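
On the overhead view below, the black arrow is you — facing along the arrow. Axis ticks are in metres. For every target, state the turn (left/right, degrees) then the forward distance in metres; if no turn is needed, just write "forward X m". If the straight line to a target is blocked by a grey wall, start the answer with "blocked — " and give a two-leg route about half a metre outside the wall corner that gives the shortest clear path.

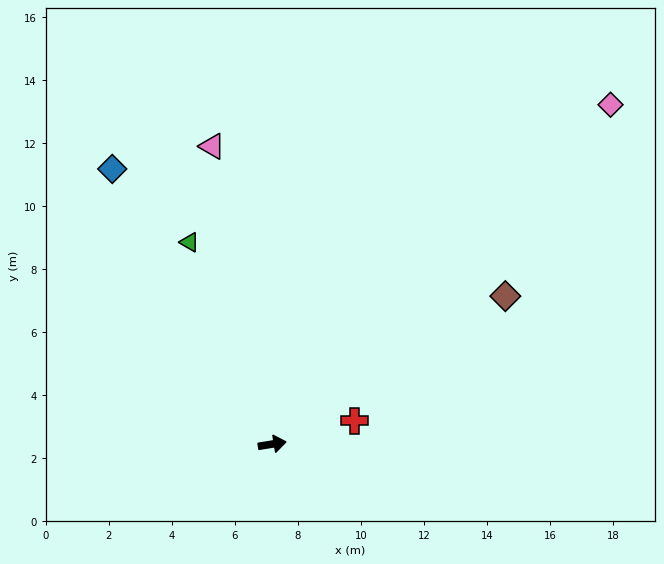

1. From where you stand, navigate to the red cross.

turn left 7°, forward 2.7 m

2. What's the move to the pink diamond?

turn left 36°, forward 15.2 m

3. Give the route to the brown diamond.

turn left 23°, forward 8.8 m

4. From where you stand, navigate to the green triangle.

turn left 103°, forward 6.9 m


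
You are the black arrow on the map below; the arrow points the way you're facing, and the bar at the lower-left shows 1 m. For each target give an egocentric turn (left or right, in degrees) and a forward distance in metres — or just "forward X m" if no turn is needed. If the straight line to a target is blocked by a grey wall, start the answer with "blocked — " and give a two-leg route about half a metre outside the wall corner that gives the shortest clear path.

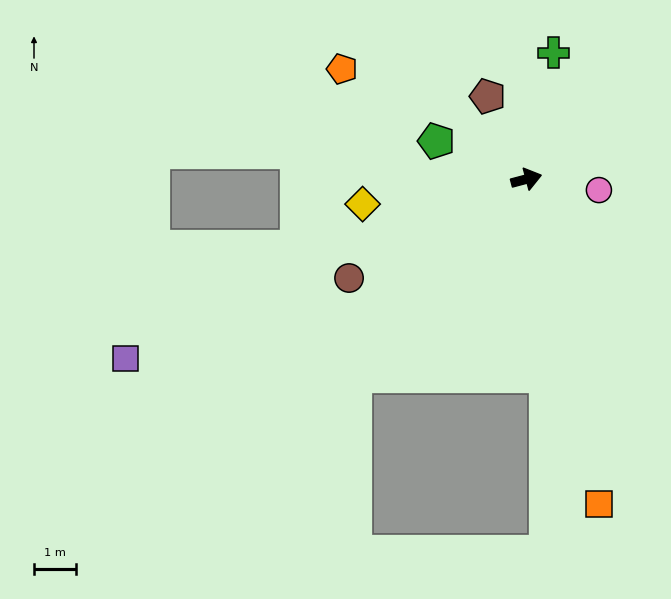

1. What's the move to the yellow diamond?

turn left 174°, forward 4.0 m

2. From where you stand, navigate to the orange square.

turn right 92°, forward 8.0 m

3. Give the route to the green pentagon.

turn left 142°, forward 2.4 m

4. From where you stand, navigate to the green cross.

turn left 63°, forward 3.1 m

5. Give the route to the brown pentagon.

turn left 100°, forward 2.2 m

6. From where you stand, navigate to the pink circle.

turn right 23°, forward 1.8 m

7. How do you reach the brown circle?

turn right 166°, forward 4.9 m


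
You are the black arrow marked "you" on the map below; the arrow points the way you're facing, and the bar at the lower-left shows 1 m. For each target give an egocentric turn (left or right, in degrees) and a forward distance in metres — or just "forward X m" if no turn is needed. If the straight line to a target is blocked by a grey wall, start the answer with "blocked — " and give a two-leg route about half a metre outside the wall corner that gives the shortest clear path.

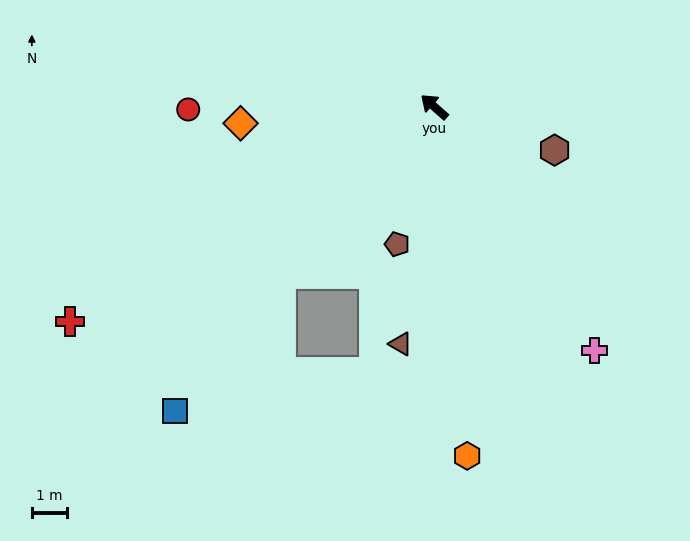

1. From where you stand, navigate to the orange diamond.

turn left 46°, forward 5.6 m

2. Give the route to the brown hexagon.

turn right 158°, forward 3.7 m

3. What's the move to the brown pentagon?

turn left 116°, forward 4.1 m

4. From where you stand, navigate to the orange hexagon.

turn left 137°, forward 10.1 m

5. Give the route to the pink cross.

turn left 165°, forward 8.4 m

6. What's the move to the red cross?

turn left 72°, forward 12.2 m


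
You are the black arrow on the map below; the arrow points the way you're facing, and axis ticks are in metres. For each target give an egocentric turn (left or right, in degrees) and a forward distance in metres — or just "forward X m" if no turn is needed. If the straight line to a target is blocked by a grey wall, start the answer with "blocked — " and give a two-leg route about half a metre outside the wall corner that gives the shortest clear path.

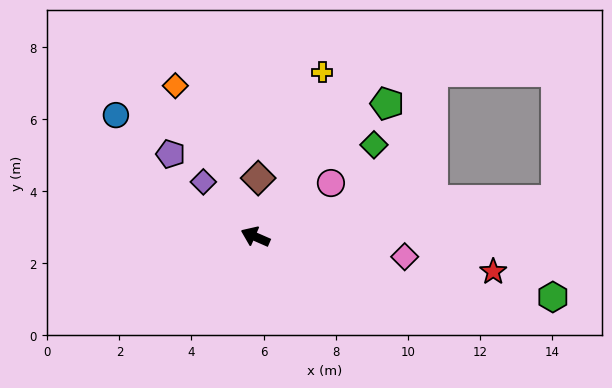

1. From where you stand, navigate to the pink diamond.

turn right 164°, forward 4.2 m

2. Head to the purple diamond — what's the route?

turn right 23°, forward 2.1 m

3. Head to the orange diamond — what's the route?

turn right 38°, forward 4.7 m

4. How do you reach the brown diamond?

turn right 69°, forward 1.6 m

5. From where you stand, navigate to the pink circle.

turn right 121°, forward 2.6 m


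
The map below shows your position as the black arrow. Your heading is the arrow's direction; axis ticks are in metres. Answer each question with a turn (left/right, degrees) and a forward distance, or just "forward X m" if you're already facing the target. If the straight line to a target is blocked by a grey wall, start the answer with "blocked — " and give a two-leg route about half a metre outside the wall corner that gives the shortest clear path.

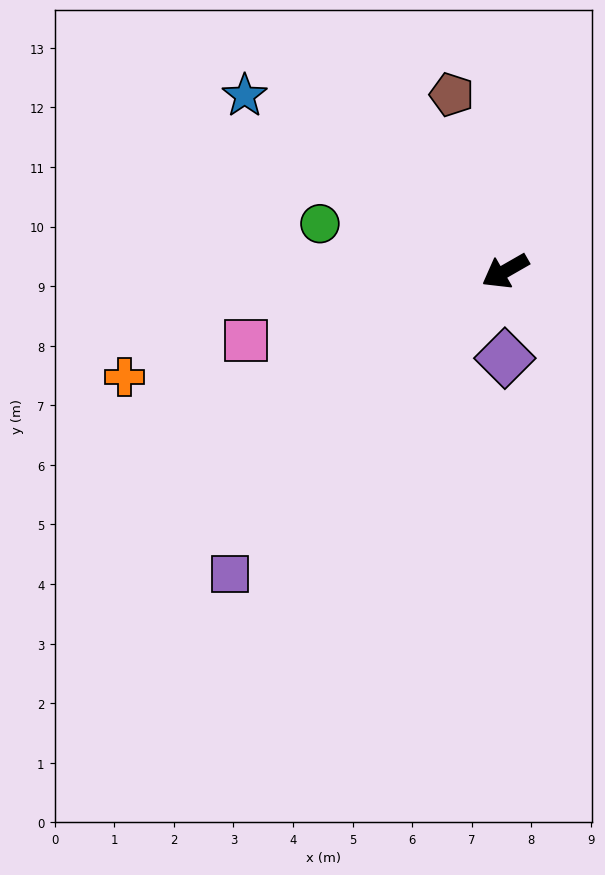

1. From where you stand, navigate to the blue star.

turn right 64°, forward 5.3 m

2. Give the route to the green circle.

turn right 44°, forward 3.2 m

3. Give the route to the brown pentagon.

turn right 103°, forward 3.1 m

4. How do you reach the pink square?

turn right 15°, forward 4.5 m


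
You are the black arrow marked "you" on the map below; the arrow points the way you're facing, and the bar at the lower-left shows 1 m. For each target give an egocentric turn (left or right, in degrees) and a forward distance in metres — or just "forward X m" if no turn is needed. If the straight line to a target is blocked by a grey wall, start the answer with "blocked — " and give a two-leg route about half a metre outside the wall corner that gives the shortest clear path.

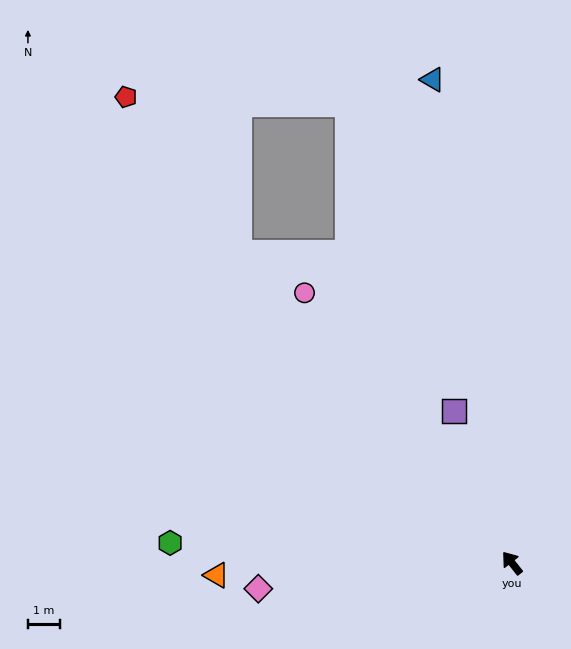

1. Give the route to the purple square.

turn right 17°, forward 5.1 m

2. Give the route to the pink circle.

forward 10.8 m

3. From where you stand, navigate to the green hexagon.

turn left 48°, forward 10.8 m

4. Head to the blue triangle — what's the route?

turn right 29°, forward 15.5 m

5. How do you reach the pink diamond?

turn left 58°, forward 8.1 m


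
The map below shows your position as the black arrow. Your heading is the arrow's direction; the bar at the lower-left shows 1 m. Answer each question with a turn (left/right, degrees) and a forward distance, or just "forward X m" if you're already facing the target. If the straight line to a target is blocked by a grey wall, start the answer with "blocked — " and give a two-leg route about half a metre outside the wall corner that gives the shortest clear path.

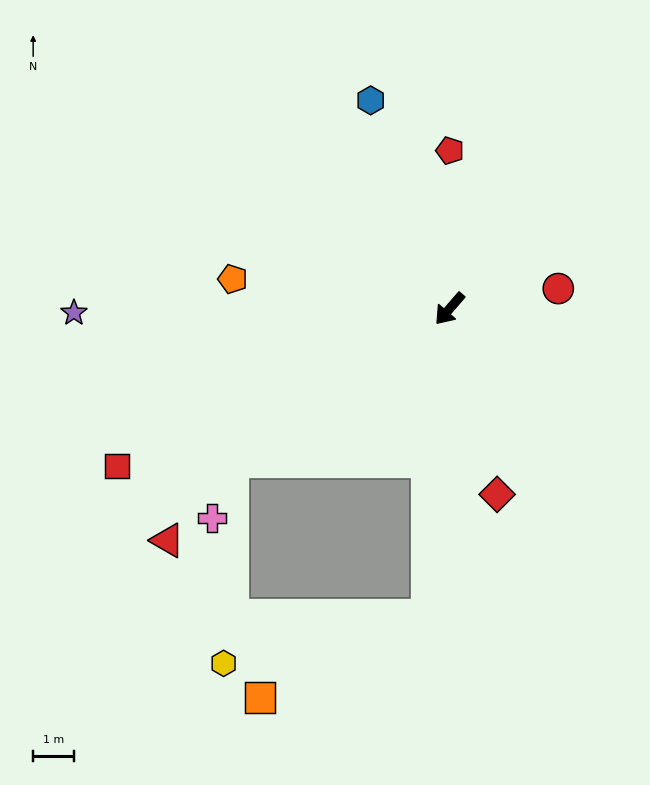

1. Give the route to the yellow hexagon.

blocked — turn left 37°, forward 7.6 m, then turn right 73°, forward 5.2 m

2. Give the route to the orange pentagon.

turn right 57°, forward 5.4 m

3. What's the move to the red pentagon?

turn right 139°, forward 3.9 m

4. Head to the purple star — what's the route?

turn right 49°, forward 9.3 m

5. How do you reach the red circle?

turn left 141°, forward 2.7 m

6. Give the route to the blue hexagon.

turn right 118°, forward 5.5 m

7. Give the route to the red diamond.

turn left 55°, forward 4.7 m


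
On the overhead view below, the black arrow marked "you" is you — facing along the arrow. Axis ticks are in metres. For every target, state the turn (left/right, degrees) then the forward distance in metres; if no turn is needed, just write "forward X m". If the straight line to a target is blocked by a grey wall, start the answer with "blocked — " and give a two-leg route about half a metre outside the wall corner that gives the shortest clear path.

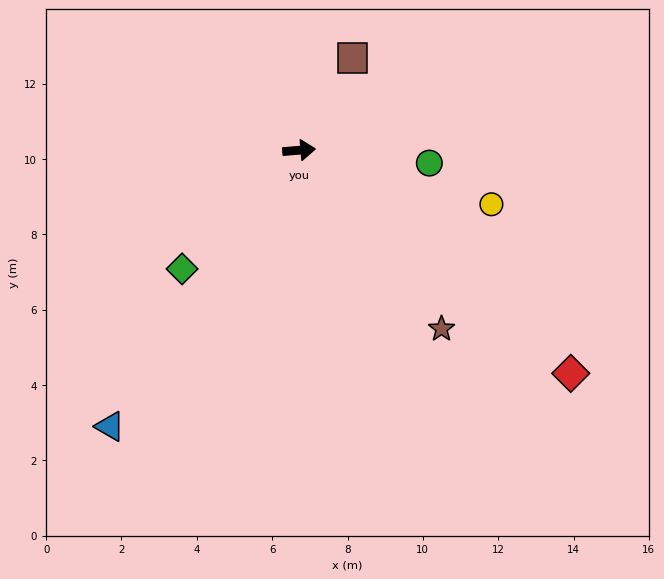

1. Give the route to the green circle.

turn right 10°, forward 3.5 m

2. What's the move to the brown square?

turn left 55°, forward 2.8 m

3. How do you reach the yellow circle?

turn right 20°, forward 5.3 m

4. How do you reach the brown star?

turn right 56°, forward 6.1 m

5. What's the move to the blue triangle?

turn right 129°, forward 8.9 m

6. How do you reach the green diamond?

turn right 139°, forward 4.4 m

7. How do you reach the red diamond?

turn right 44°, forward 9.3 m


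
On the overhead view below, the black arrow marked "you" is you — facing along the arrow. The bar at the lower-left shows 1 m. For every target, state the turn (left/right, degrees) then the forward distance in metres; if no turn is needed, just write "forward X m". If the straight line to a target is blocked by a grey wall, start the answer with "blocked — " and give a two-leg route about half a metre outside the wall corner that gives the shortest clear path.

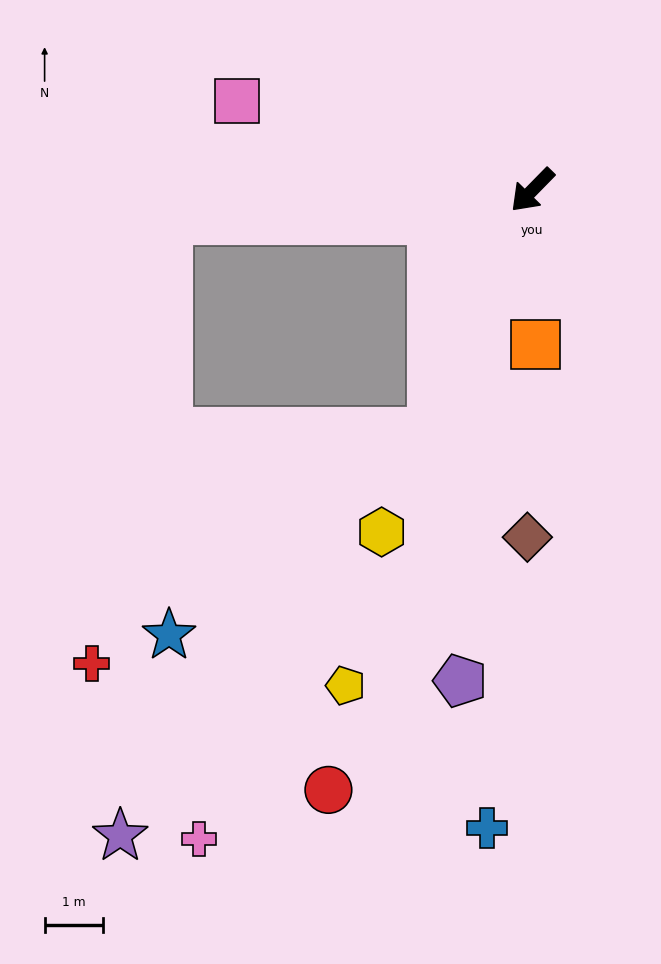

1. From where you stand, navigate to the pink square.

turn right 62°, forward 5.3 m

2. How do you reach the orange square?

turn left 45°, forward 2.7 m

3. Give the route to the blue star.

blocked — turn left 22°, forward 4.5 m, then turn right 30°, forward 5.7 m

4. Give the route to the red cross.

blocked — turn right 41°, forward 6.3 m, then turn left 76°, forward 7.8 m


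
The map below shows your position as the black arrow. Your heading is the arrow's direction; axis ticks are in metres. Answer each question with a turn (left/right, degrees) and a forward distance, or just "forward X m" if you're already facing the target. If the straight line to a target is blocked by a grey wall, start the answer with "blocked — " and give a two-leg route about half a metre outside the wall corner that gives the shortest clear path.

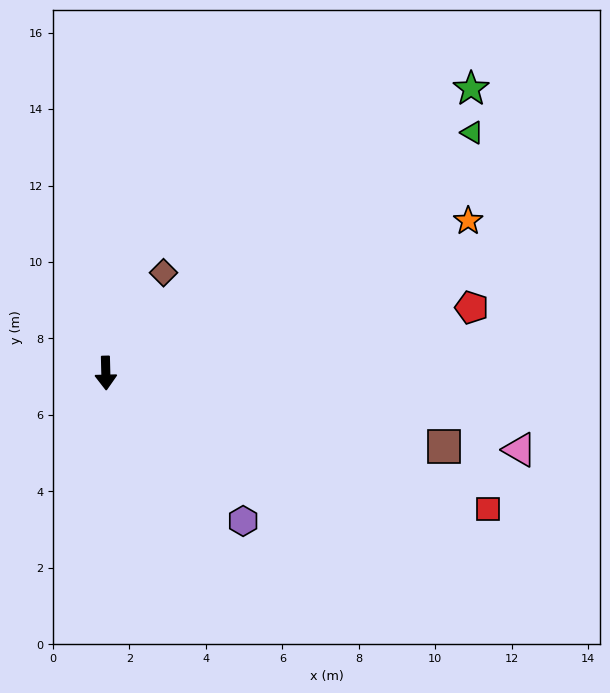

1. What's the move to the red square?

turn left 69°, forward 10.6 m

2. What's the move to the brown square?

turn left 76°, forward 9.1 m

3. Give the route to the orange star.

turn left 111°, forward 10.3 m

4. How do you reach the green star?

turn left 126°, forward 12.1 m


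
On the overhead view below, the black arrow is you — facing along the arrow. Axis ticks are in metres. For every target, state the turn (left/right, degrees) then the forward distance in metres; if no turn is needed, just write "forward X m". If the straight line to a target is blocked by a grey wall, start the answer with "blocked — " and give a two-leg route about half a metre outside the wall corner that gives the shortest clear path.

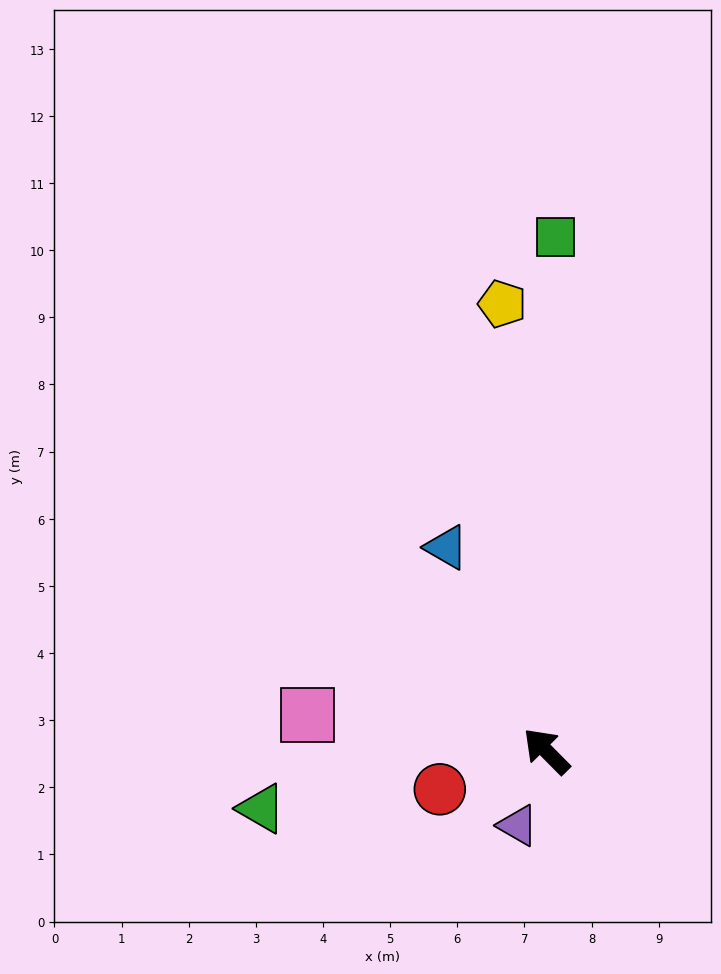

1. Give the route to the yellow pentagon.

turn right 39°, forward 6.7 m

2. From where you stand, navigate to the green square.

turn right 46°, forward 7.7 m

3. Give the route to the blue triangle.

turn right 19°, forward 3.4 m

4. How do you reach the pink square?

turn left 37°, forward 3.6 m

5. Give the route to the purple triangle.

turn left 114°, forward 1.2 m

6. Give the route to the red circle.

turn left 65°, forward 1.7 m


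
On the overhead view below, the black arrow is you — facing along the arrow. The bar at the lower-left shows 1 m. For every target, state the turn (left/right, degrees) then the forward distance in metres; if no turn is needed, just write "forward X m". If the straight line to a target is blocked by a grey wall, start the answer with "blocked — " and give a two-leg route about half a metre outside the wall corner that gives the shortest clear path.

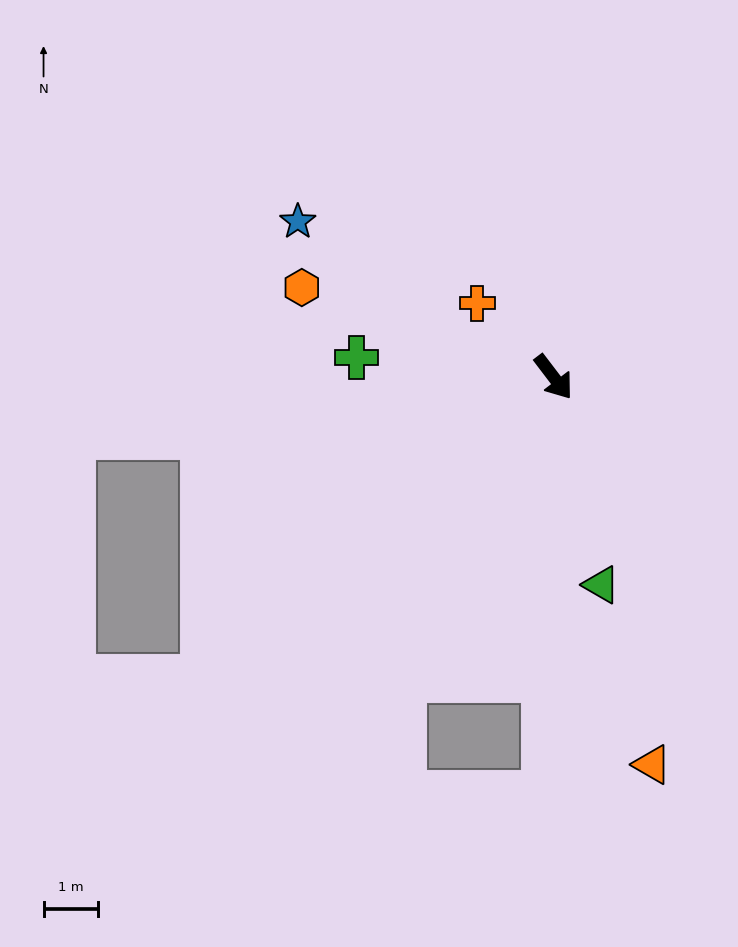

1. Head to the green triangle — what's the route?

turn right 24°, forward 3.9 m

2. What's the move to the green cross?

turn right 133°, forward 3.6 m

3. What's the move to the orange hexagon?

turn right 147°, forward 4.9 m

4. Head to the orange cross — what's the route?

turn right 171°, forward 1.9 m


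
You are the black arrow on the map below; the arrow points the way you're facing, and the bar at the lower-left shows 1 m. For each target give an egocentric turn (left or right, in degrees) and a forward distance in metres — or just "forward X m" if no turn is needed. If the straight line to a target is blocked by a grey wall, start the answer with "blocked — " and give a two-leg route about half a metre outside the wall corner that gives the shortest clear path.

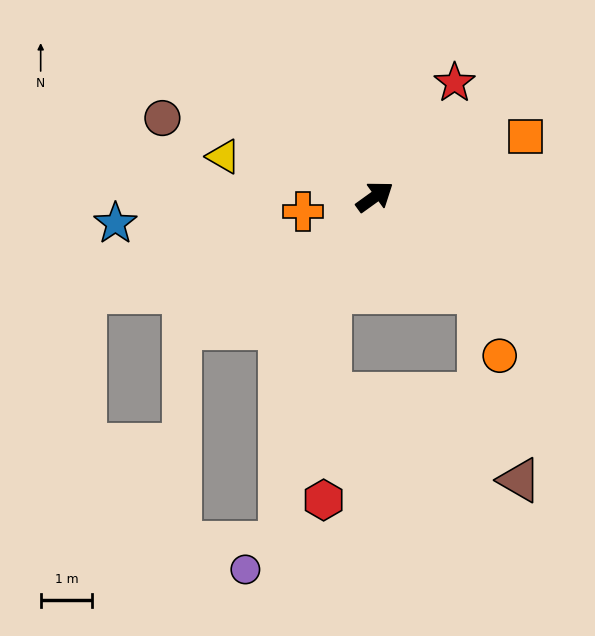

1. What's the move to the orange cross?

turn left 156°, forward 1.4 m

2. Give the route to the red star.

turn left 19°, forward 2.7 m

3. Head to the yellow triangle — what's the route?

turn left 129°, forward 3.0 m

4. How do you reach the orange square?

turn right 14°, forward 3.2 m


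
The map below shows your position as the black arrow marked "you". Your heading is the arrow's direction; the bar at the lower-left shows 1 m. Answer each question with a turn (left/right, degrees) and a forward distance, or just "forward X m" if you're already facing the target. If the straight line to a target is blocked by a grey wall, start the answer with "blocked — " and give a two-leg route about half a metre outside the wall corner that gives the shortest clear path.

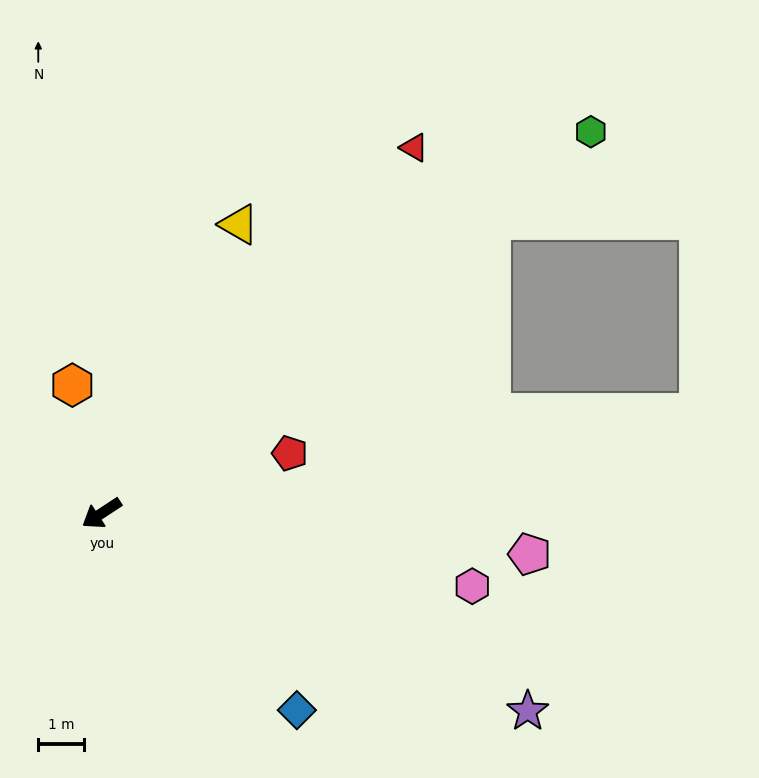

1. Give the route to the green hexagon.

turn right 175°, forward 13.6 m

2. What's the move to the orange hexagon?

turn right 110°, forward 2.9 m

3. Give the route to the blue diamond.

turn left 101°, forward 6.1 m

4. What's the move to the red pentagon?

turn left 164°, forward 4.3 m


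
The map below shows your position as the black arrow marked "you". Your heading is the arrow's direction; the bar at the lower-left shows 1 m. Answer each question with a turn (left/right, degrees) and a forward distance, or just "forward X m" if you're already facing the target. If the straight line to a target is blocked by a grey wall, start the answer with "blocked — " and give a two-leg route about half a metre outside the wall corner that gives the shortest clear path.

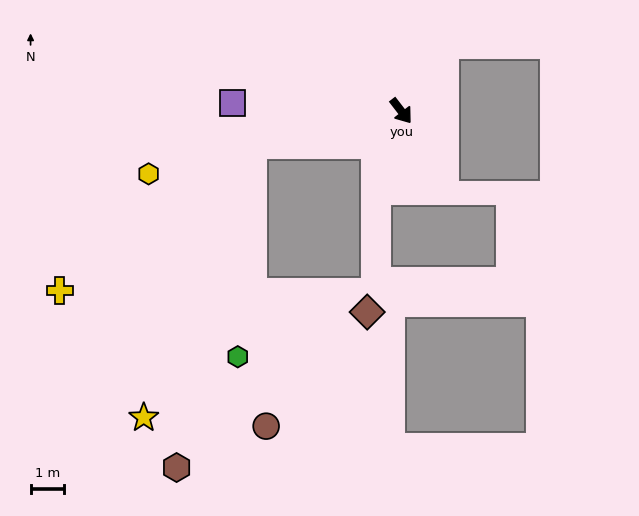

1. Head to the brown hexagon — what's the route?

blocked — turn right 115°, forward 4.5 m, then turn left 64°, forward 9.9 m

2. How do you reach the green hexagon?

blocked — turn right 115°, forward 4.5 m, then turn left 73°, forward 6.3 m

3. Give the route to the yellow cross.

blocked — turn right 115°, forward 4.5 m, then turn left 24°, forward 7.2 m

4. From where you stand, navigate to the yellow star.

blocked — turn right 115°, forward 4.5 m, then turn left 55°, forward 8.7 m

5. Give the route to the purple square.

turn right 130°, forward 5.0 m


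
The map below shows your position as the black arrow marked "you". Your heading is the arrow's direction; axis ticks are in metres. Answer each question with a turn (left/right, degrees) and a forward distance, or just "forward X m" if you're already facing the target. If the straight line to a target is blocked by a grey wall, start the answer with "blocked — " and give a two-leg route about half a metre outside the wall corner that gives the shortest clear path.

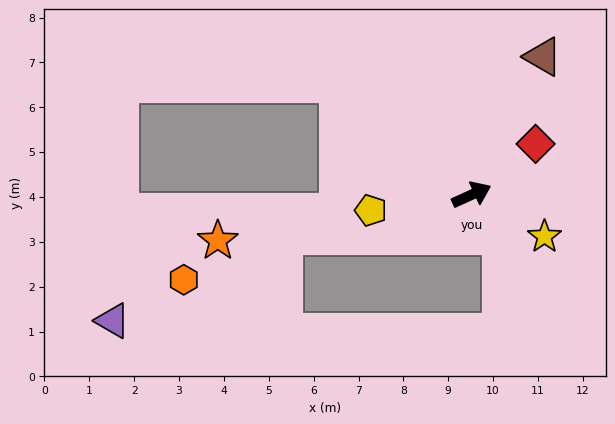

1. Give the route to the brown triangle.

turn left 38°, forward 3.5 m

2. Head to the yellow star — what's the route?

turn right 54°, forward 1.9 m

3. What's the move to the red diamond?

turn left 14°, forward 1.8 m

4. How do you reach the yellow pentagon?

turn left 164°, forward 2.3 m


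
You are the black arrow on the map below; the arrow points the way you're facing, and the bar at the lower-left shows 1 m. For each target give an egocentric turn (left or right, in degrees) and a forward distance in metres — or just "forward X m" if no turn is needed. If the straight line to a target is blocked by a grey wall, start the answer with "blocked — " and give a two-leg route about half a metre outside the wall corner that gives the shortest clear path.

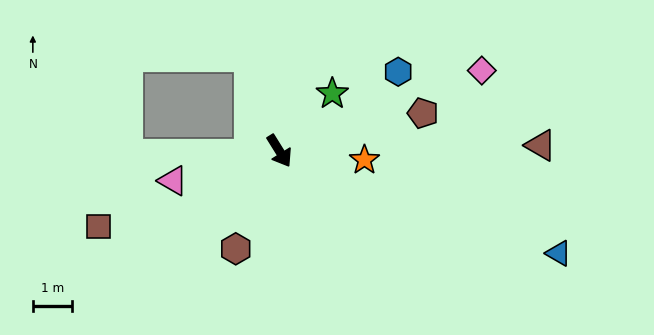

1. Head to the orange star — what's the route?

turn left 52°, forward 2.2 m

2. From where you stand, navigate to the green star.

turn left 105°, forward 2.0 m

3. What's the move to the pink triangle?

turn right 106°, forward 2.9 m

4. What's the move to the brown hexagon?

turn right 56°, forward 2.8 m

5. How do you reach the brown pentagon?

turn left 73°, forward 3.8 m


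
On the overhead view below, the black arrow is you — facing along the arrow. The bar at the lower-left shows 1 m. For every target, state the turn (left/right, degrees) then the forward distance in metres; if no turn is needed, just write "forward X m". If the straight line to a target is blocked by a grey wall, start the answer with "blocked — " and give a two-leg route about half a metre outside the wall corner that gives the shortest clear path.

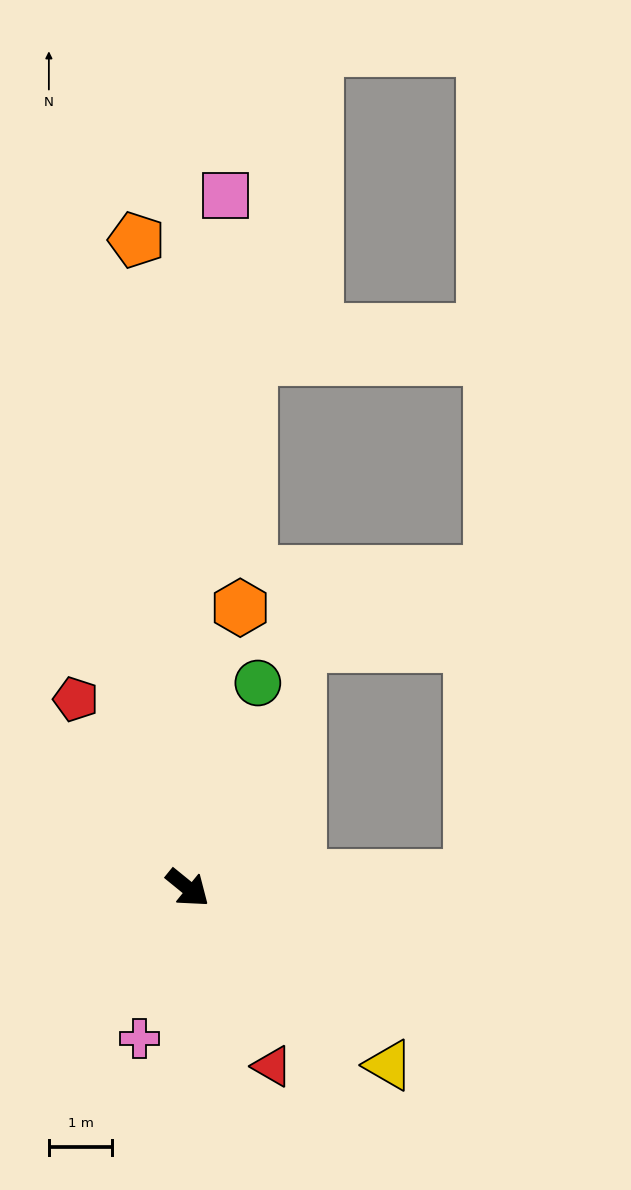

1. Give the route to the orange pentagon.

turn left 134°, forward 10.2 m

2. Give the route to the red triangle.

turn right 26°, forward 3.1 m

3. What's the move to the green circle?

turn left 110°, forward 3.4 m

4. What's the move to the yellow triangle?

turn right 2°, forward 4.2 m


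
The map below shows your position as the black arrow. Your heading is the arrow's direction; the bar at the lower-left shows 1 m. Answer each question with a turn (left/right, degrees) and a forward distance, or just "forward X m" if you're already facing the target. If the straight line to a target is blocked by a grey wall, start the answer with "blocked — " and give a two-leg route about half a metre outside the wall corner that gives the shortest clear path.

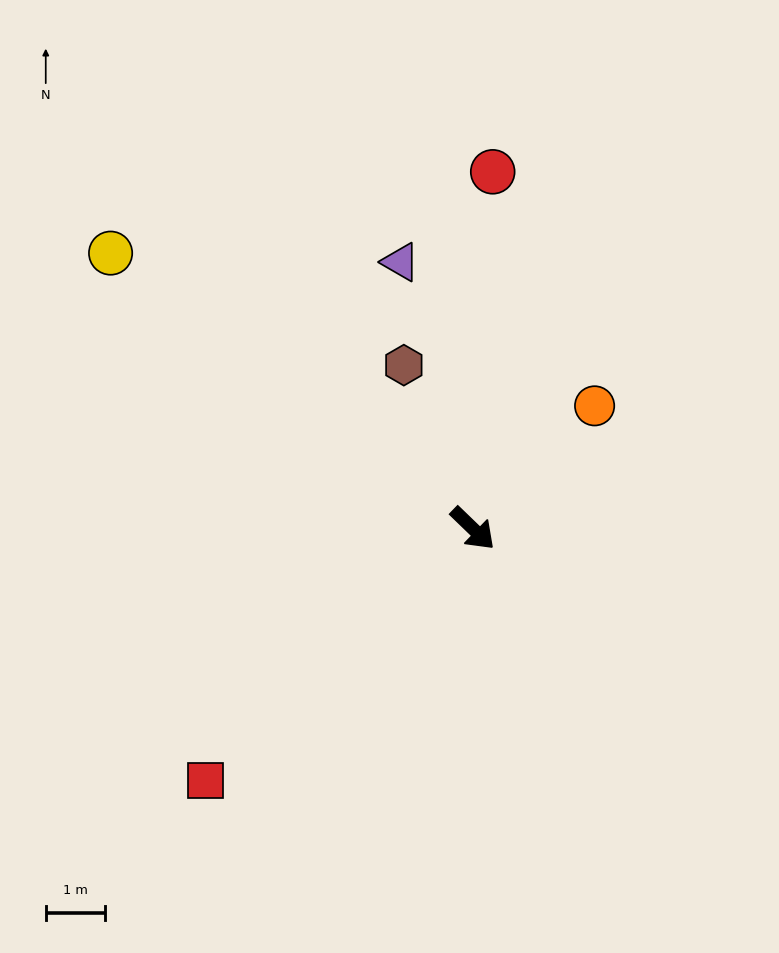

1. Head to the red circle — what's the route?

turn left 131°, forward 6.0 m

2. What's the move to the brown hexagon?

turn left 157°, forward 3.0 m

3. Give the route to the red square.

turn right 93°, forward 6.2 m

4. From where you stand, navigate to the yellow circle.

turn right 173°, forward 7.7 m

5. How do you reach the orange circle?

turn left 89°, forward 2.9 m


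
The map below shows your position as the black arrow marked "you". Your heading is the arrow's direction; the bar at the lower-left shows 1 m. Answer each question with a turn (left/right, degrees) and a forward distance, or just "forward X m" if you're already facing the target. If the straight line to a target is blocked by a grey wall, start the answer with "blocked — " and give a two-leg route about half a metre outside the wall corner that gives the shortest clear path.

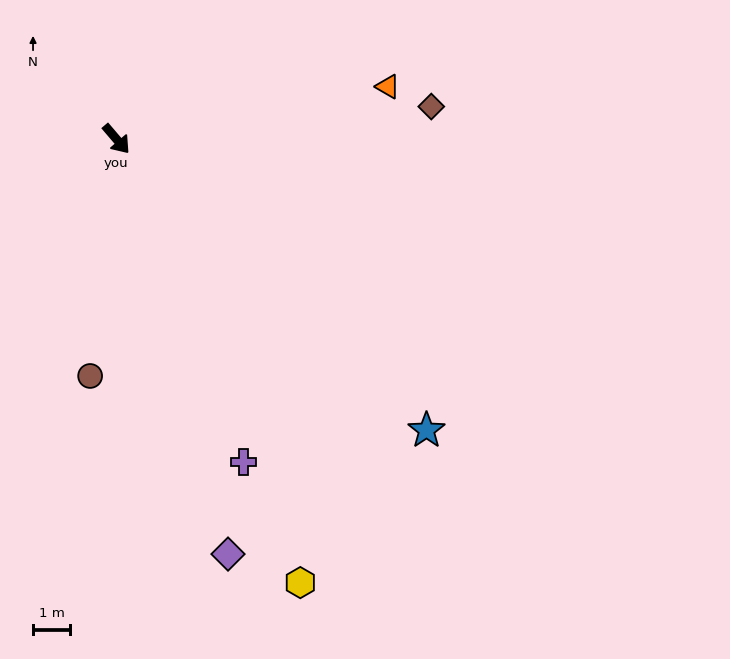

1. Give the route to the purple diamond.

turn right 25°, forward 11.6 m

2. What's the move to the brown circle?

turn right 47°, forward 6.4 m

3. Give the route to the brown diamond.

turn left 55°, forward 8.5 m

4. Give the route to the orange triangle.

turn left 60°, forward 7.4 m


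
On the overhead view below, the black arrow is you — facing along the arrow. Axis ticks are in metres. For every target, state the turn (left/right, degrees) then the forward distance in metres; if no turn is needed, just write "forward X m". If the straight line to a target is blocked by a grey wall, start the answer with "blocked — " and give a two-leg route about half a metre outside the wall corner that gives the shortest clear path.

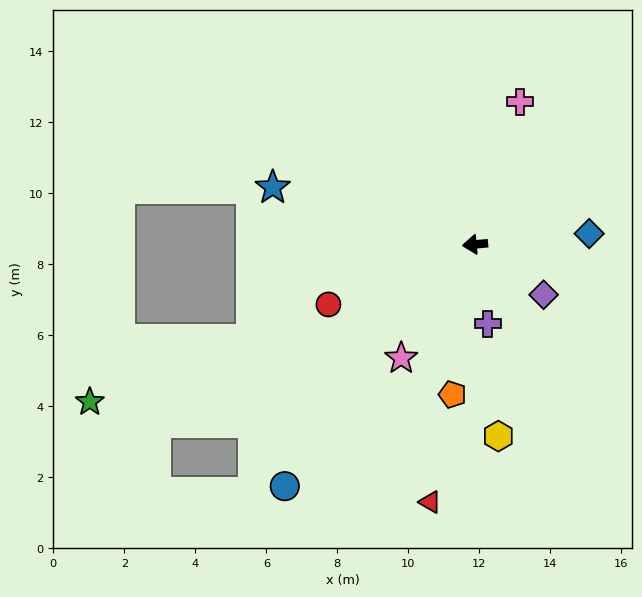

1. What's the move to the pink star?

turn left 52°, forward 3.8 m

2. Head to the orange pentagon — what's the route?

turn left 76°, forward 4.3 m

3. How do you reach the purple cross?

turn left 94°, forward 2.3 m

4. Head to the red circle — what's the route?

turn left 17°, forward 4.5 m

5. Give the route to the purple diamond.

turn left 138°, forward 2.4 m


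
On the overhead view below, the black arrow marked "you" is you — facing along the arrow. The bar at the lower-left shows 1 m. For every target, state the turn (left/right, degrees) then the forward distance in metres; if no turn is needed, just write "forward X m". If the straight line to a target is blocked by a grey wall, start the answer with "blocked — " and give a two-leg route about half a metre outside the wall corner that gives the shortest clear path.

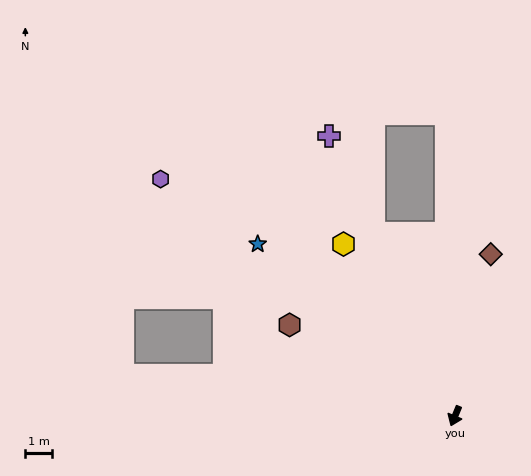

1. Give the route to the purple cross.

turn right 133°, forward 11.3 m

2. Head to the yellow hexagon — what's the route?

turn right 125°, forward 7.6 m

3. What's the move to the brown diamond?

turn right 170°, forward 6.1 m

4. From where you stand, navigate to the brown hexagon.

turn right 96°, forward 7.0 m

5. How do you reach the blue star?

turn right 109°, forward 9.7 m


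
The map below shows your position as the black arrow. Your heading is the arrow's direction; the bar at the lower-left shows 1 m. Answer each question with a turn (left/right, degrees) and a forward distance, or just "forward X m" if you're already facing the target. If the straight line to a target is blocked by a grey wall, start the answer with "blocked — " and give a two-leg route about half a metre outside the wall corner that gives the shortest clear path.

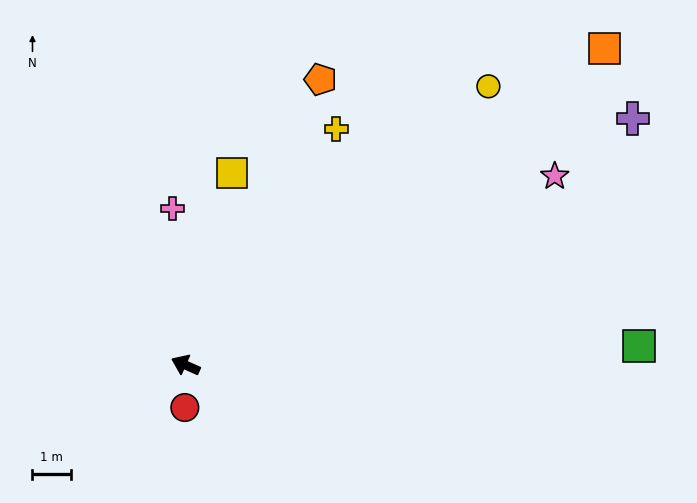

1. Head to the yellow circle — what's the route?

turn right 113°, forward 10.7 m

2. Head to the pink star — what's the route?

turn right 129°, forward 10.8 m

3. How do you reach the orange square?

turn right 119°, forward 13.7 m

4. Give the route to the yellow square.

turn right 80°, forward 5.2 m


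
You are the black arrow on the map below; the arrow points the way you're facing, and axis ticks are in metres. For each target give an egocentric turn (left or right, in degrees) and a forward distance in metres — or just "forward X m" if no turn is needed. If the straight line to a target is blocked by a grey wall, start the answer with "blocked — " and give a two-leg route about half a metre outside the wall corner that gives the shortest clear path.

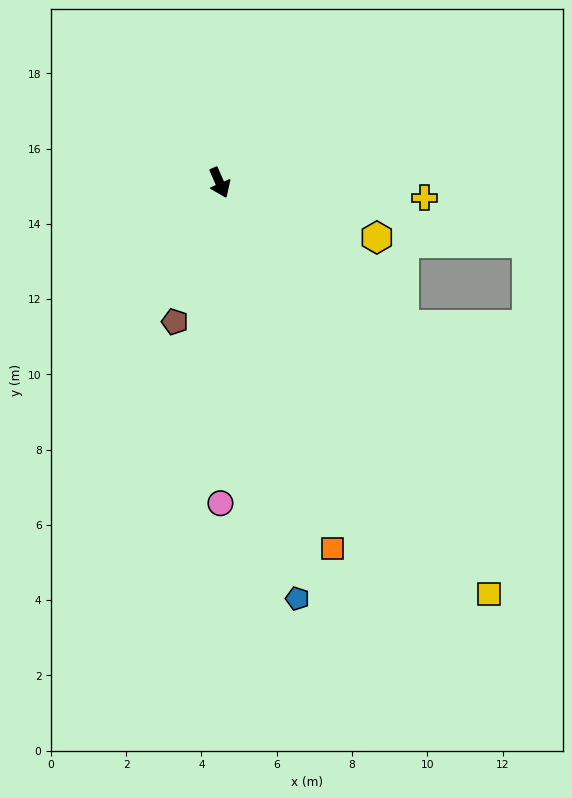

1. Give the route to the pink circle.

turn right 24°, forward 8.5 m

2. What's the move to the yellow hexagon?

turn left 47°, forward 4.4 m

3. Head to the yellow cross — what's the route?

turn left 62°, forward 5.5 m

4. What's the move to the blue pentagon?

turn right 13°, forward 11.2 m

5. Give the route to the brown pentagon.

turn right 42°, forward 3.9 m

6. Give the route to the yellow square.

turn left 10°, forward 13.1 m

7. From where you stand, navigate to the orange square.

turn right 7°, forward 10.2 m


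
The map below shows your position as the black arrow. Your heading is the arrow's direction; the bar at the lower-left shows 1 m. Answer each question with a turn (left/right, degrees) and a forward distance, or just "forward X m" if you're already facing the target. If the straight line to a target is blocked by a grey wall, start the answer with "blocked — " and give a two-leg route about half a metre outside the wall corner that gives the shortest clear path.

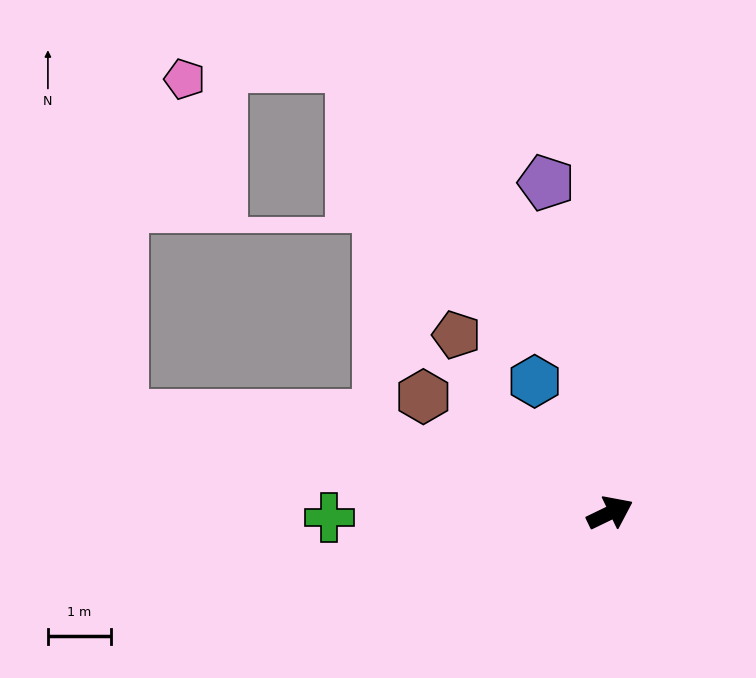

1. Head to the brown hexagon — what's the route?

turn left 122°, forward 3.5 m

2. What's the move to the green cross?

turn left 155°, forward 4.5 m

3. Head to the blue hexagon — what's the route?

turn left 94°, forward 2.4 m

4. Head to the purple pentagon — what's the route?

turn left 75°, forward 5.3 m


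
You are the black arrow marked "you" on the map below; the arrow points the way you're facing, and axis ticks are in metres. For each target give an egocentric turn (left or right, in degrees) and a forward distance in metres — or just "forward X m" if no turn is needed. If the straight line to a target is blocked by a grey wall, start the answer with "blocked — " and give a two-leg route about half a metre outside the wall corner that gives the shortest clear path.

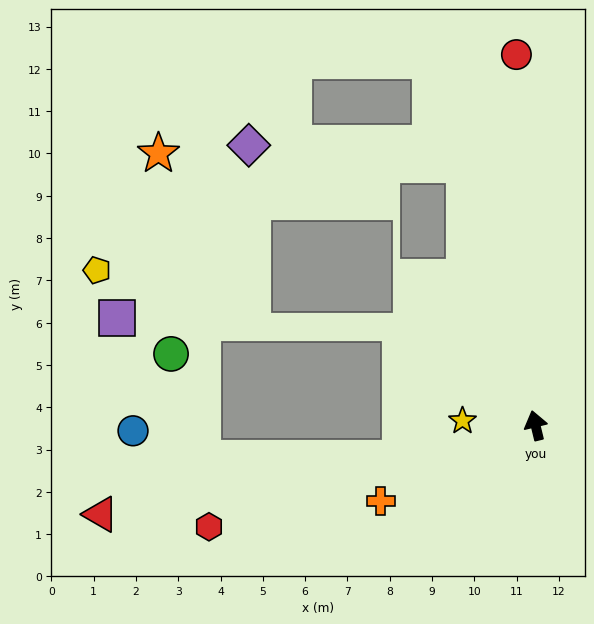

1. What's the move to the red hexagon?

turn left 94°, forward 8.1 m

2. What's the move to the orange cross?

turn left 102°, forward 4.1 m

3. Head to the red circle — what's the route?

turn right 11°, forward 8.8 m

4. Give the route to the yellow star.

turn left 73°, forward 1.7 m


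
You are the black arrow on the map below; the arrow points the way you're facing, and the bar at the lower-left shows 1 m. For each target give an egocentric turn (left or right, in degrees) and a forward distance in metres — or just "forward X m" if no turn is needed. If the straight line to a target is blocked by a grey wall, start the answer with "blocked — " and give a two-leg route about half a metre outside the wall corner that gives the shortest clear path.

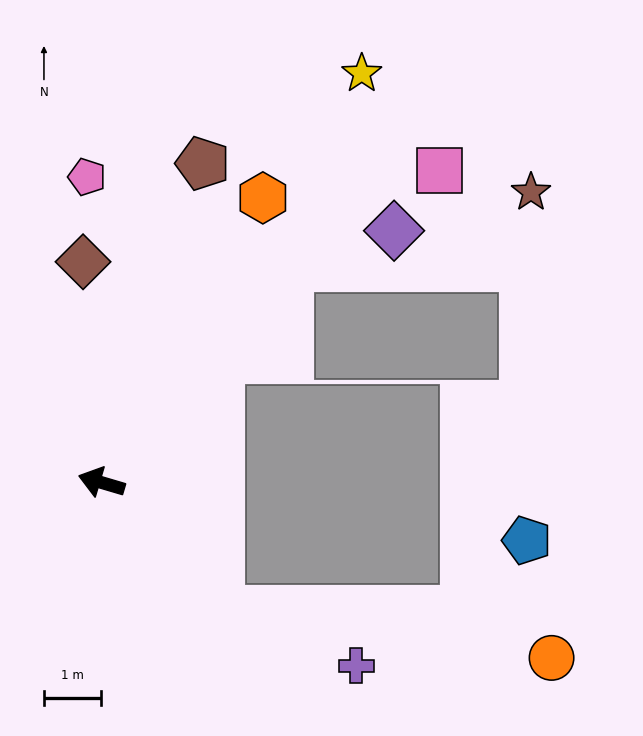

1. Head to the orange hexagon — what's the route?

turn right 103°, forward 5.7 m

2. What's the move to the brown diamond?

turn right 69°, forward 3.9 m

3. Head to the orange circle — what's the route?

blocked — turn left 149°, forward 3.0 m, then turn left 39°, forward 5.8 m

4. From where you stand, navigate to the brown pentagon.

turn right 91°, forward 5.8 m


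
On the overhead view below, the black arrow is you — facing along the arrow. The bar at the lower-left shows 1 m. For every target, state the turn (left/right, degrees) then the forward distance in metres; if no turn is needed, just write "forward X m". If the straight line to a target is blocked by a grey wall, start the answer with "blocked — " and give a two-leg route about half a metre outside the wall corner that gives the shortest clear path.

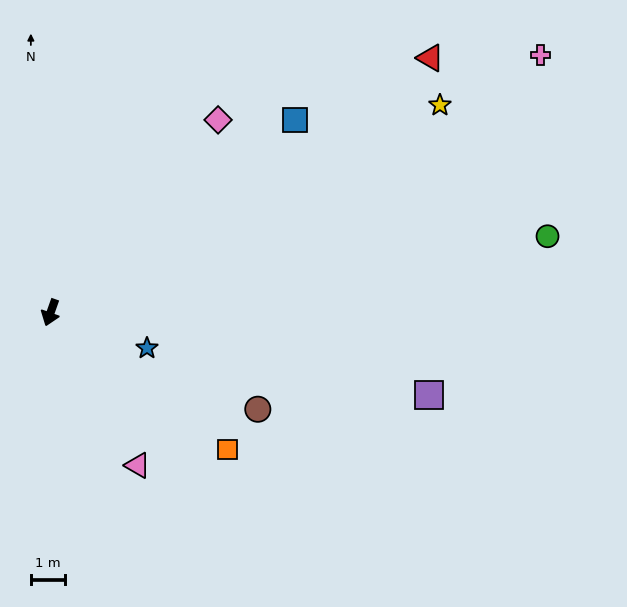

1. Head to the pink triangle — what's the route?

turn left 49°, forward 5.2 m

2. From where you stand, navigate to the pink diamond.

turn left 158°, forward 7.6 m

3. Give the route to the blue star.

turn left 89°, forward 3.0 m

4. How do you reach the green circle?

turn left 118°, forward 14.9 m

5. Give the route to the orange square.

turn left 72°, forward 6.6 m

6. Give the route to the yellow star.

turn left 138°, forward 13.1 m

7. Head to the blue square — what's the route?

turn left 148°, forward 9.2 m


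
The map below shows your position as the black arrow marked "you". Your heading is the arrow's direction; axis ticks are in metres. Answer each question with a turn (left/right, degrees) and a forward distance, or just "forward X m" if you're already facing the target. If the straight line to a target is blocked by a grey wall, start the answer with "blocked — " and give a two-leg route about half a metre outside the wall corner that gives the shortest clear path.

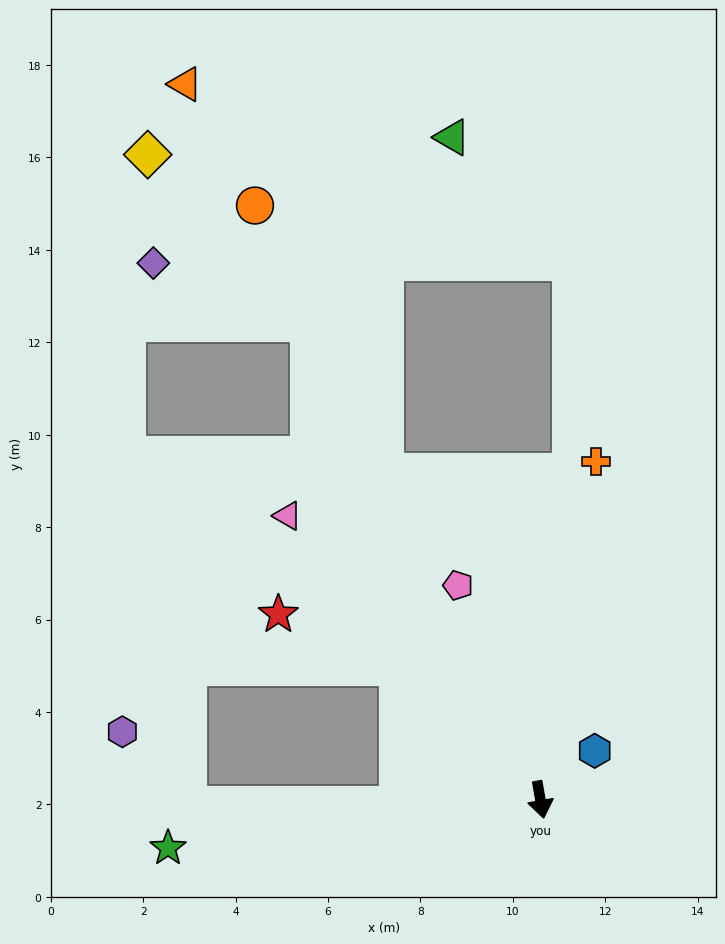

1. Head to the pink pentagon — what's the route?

turn right 169°, forward 5.0 m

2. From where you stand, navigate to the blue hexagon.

turn left 122°, forward 1.6 m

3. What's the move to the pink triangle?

turn right 148°, forward 8.2 m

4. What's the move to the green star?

turn right 93°, forward 8.1 m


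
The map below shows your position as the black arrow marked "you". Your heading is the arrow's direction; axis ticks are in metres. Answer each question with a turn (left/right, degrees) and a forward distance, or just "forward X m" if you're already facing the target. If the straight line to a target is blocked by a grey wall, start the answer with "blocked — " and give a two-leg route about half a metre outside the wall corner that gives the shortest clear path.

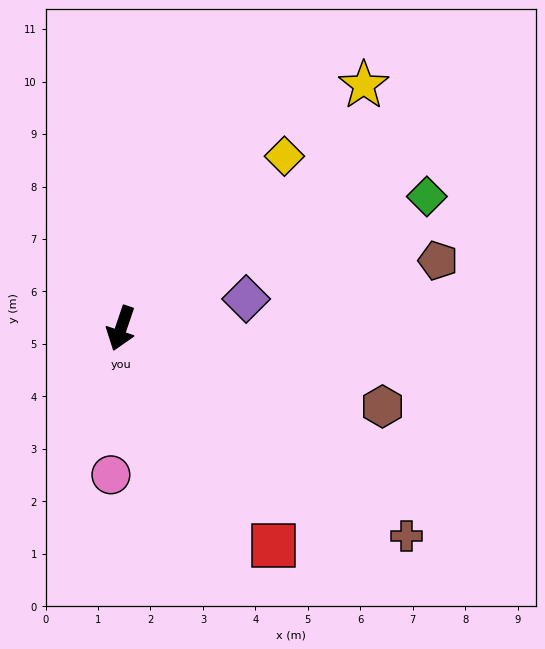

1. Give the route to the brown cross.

turn left 73°, forward 6.7 m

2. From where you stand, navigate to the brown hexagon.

turn left 92°, forward 5.2 m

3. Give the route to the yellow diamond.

turn left 155°, forward 4.5 m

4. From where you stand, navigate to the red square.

turn left 54°, forward 5.1 m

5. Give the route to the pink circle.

turn left 15°, forward 2.8 m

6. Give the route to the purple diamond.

turn left 122°, forward 2.4 m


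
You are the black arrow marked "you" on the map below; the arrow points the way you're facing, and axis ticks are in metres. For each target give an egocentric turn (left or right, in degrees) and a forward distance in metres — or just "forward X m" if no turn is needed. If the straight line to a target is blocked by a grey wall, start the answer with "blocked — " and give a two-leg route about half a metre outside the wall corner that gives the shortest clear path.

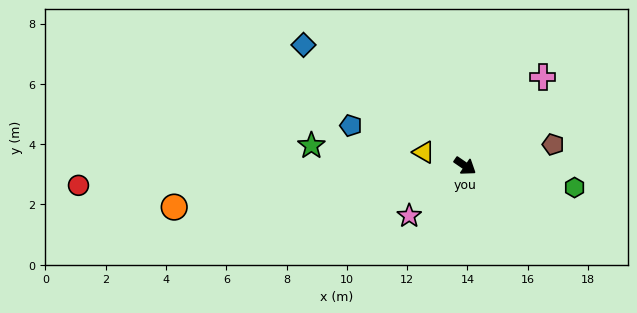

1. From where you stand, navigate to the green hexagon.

turn left 23°, forward 3.7 m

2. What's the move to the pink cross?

turn left 83°, forward 3.9 m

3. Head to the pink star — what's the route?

turn right 104°, forward 2.5 m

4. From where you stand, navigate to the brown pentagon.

turn left 48°, forward 3.0 m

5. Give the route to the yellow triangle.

turn right 164°, forward 1.4 m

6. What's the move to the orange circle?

turn right 138°, forward 9.7 m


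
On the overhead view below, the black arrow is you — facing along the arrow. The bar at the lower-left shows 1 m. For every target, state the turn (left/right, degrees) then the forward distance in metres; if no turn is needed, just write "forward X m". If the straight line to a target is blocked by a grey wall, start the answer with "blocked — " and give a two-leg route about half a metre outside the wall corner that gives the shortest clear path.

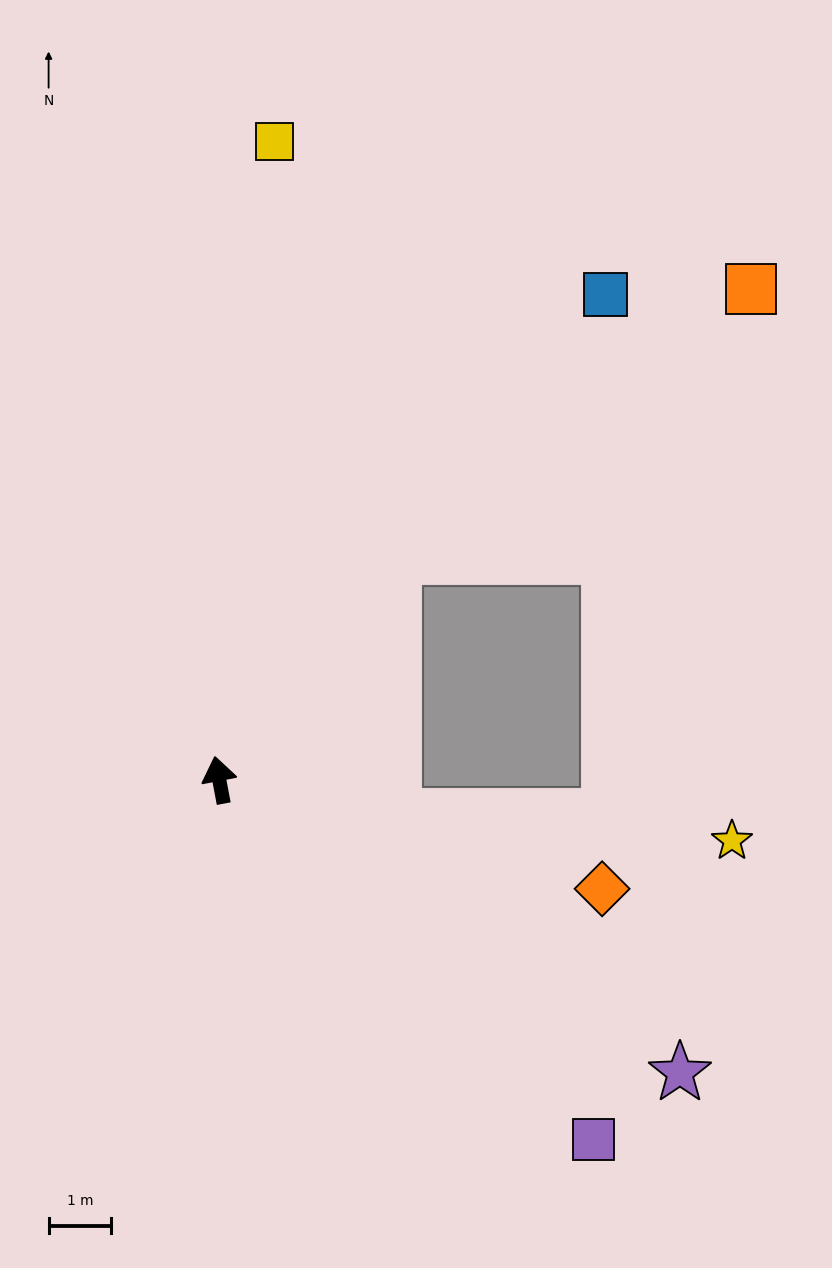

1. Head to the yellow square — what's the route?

turn right 16°, forward 10.2 m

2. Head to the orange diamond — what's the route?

turn right 117°, forward 6.3 m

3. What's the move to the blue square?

turn right 49°, forward 9.9 m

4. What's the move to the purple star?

turn right 133°, forward 8.7 m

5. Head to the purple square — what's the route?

turn right 145°, forward 8.3 m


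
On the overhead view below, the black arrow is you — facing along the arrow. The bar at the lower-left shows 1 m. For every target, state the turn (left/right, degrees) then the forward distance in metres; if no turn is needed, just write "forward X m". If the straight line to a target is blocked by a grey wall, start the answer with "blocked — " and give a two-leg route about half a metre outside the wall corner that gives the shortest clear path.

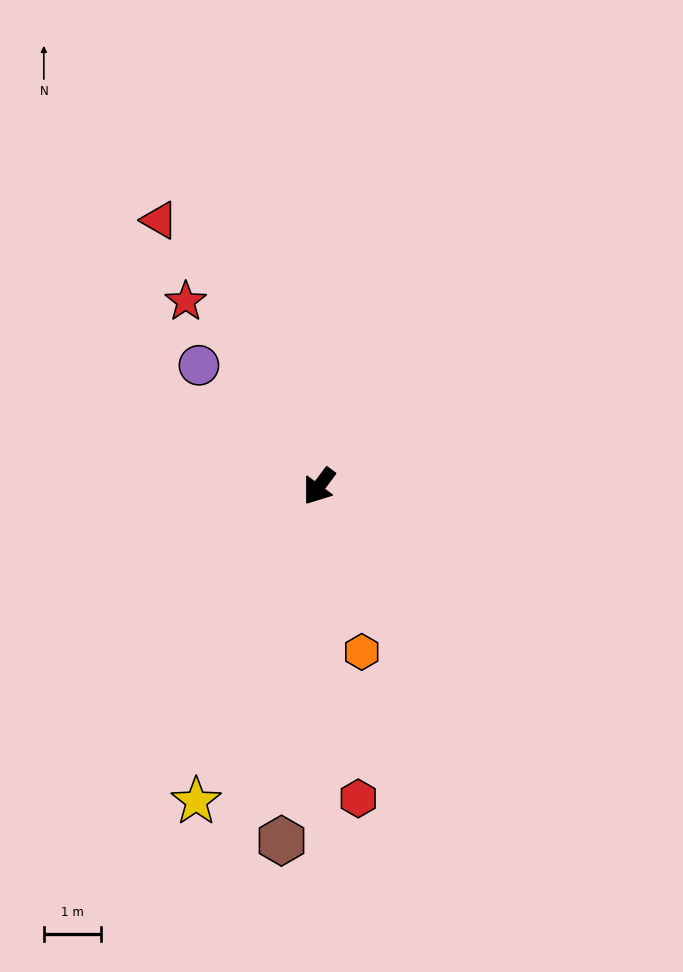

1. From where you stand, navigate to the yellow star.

turn left 15°, forward 5.9 m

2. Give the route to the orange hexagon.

turn left 51°, forward 3.0 m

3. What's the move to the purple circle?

turn right 99°, forward 3.0 m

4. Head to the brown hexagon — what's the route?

turn left 30°, forward 6.2 m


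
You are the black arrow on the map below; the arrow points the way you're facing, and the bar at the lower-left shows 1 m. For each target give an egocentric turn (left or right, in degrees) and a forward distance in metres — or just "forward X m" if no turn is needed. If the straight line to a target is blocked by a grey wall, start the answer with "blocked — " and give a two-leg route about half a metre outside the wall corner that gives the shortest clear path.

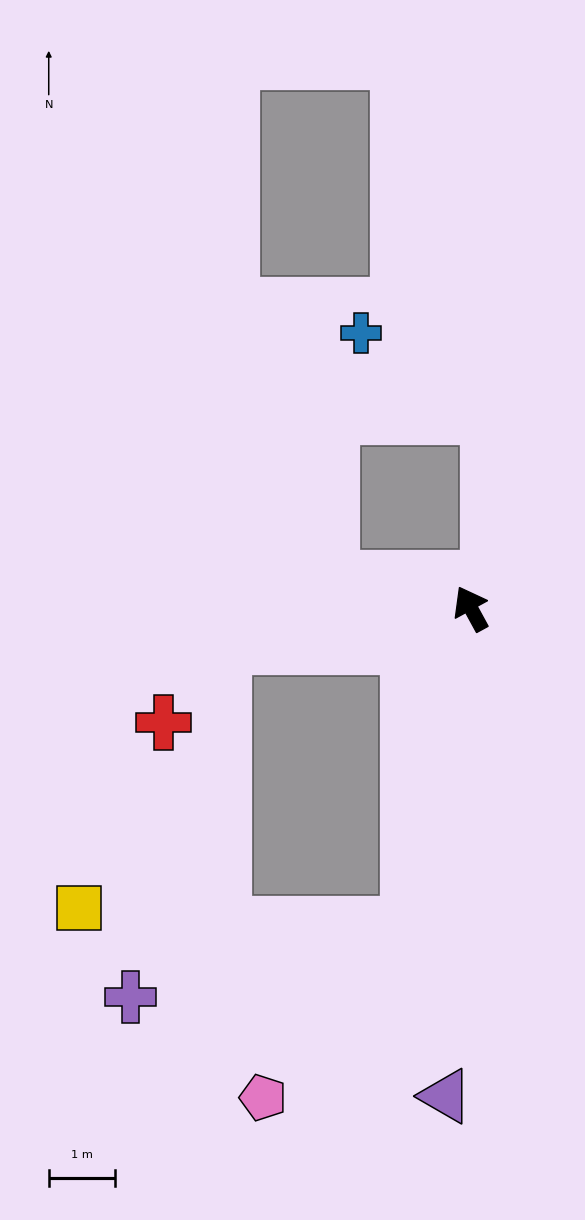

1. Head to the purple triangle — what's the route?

turn left 148°, forward 7.4 m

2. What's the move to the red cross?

blocked — turn left 70°, forward 3.8 m, then turn left 43°, forward 1.5 m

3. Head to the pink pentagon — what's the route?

blocked — turn left 140°, forward 4.9 m, then turn right 29°, forward 3.4 m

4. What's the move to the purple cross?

blocked — turn left 140°, forward 4.9 m, then turn right 64°, forward 4.3 m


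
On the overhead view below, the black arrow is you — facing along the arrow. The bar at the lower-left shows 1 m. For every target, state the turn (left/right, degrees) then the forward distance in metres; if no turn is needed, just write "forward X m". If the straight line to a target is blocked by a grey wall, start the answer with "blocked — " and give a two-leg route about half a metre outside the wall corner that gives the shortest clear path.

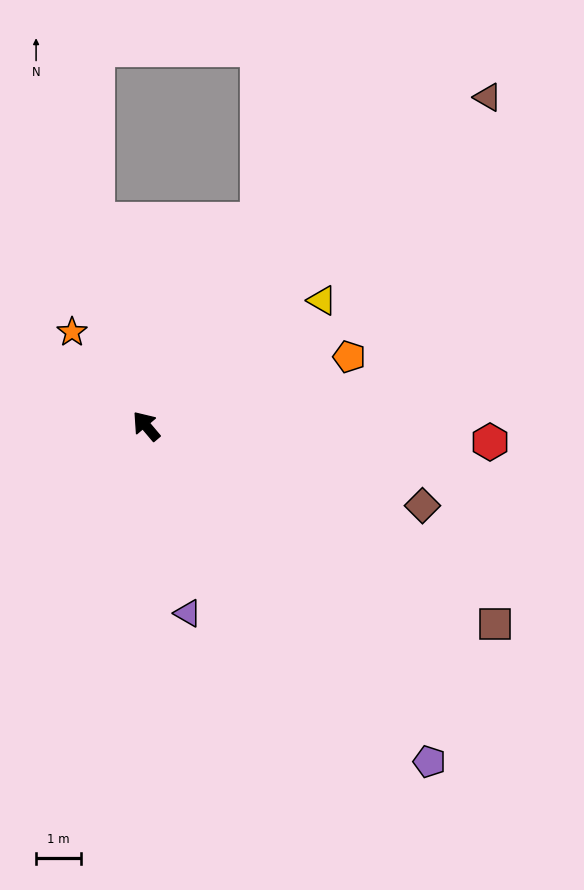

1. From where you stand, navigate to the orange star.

forward 2.7 m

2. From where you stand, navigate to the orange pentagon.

turn right 111°, forward 4.8 m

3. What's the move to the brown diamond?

turn right 146°, forward 6.4 m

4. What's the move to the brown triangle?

turn right 86°, forward 10.6 m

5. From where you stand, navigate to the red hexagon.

turn right 133°, forward 7.7 m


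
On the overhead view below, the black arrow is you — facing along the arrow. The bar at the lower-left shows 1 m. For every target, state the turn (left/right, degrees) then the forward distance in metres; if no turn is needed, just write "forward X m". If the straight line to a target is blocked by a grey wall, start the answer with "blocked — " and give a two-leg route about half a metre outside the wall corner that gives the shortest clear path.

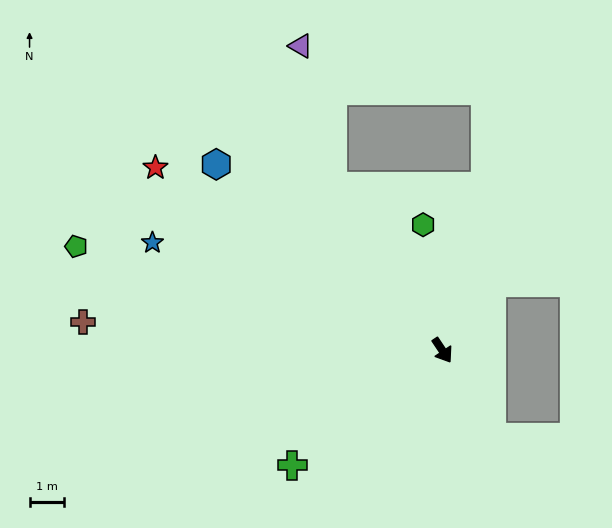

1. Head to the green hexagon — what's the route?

turn left 155°, forward 3.7 m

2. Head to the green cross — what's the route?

turn right 86°, forward 5.5 m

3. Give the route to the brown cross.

turn right 128°, forward 10.6 m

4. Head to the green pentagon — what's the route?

turn right 140°, forward 11.2 m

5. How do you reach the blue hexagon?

turn right 163°, forward 8.6 m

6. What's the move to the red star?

turn right 156°, forward 10.0 m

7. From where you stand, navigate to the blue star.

turn right 144°, forward 9.1 m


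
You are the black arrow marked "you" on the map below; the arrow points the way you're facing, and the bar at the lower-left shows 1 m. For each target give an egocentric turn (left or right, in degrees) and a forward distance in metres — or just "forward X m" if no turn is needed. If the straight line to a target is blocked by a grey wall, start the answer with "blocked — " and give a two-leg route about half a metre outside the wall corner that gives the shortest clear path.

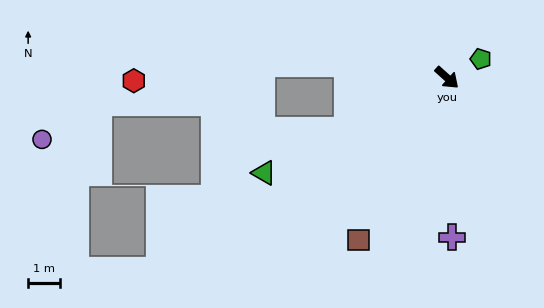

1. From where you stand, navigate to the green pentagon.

turn left 71°, forward 1.2 m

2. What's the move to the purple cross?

turn right 46°, forward 5.1 m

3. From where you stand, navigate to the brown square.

turn right 77°, forward 5.9 m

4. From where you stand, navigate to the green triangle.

turn right 111°, forward 6.5 m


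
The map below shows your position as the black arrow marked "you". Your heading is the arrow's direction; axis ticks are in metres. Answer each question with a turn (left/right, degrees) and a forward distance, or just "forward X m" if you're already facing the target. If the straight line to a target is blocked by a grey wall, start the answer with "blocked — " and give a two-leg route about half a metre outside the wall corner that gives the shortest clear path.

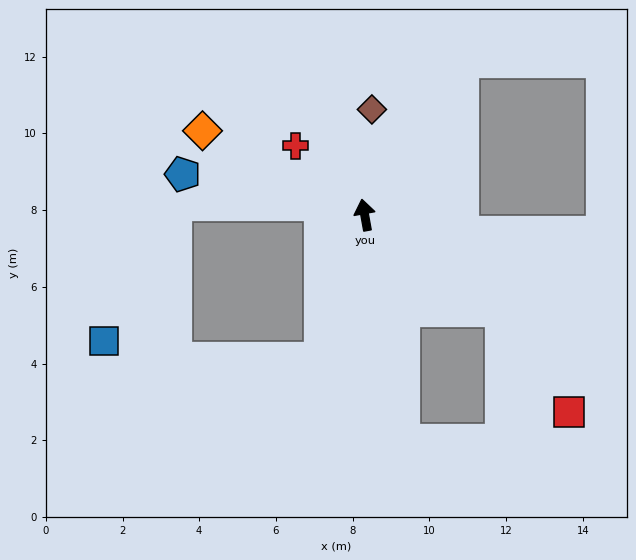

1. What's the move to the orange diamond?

turn left 52°, forward 4.8 m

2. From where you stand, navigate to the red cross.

turn left 35°, forward 2.6 m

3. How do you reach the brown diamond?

turn right 14°, forward 2.8 m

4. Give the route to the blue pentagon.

turn left 67°, forward 4.9 m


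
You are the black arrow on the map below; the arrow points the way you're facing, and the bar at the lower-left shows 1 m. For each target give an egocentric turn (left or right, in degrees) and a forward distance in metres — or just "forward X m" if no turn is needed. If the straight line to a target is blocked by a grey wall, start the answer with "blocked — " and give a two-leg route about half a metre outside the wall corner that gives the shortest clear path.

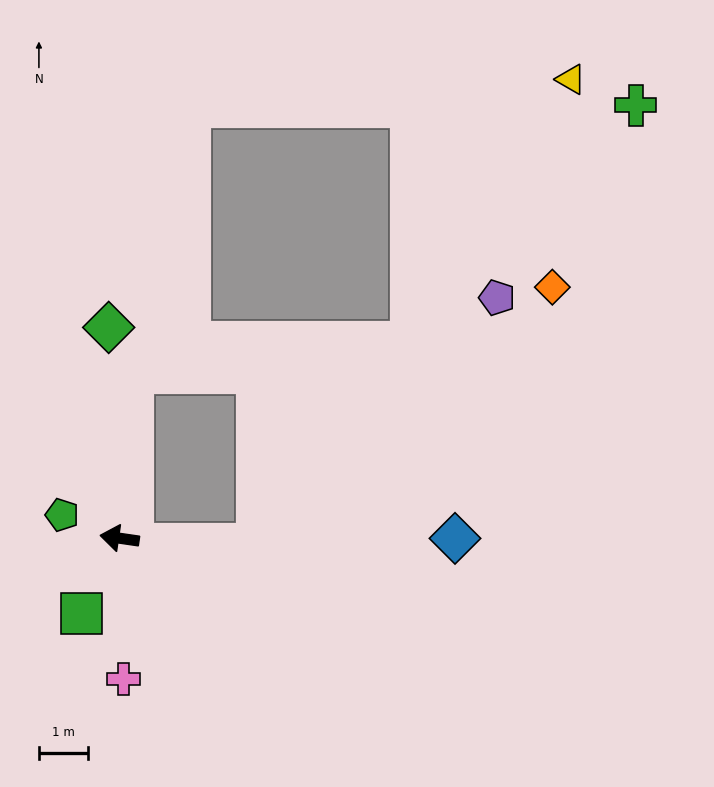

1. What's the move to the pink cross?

turn left 100°, forward 2.9 m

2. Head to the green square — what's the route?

turn left 71°, forward 1.7 m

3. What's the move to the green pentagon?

turn right 14°, forward 1.3 m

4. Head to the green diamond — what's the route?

turn right 79°, forward 4.3 m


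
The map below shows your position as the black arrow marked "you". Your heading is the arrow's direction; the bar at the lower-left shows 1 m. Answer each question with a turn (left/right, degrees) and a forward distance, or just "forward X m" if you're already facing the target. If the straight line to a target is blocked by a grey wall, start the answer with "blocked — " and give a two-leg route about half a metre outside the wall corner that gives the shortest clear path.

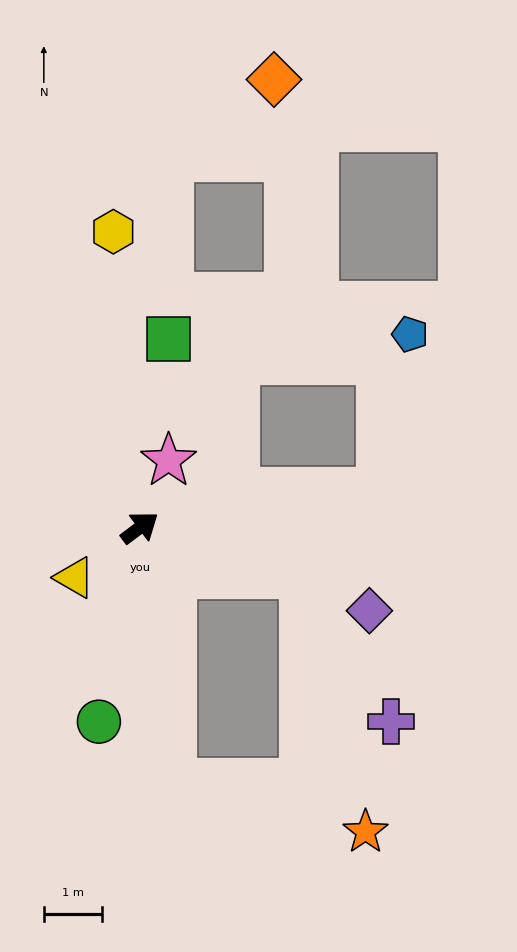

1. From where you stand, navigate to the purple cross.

blocked — turn right 53°, forward 3.0 m, then turn right 43°, forward 3.0 m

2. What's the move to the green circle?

turn right 139°, forward 3.4 m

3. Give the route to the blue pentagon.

blocked — turn right 29°, forward 4.2 m, then turn left 72°, forward 2.8 m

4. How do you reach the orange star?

blocked — turn right 53°, forward 3.0 m, then turn right 60°, forward 4.6 m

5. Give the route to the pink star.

turn left 30°, forward 1.3 m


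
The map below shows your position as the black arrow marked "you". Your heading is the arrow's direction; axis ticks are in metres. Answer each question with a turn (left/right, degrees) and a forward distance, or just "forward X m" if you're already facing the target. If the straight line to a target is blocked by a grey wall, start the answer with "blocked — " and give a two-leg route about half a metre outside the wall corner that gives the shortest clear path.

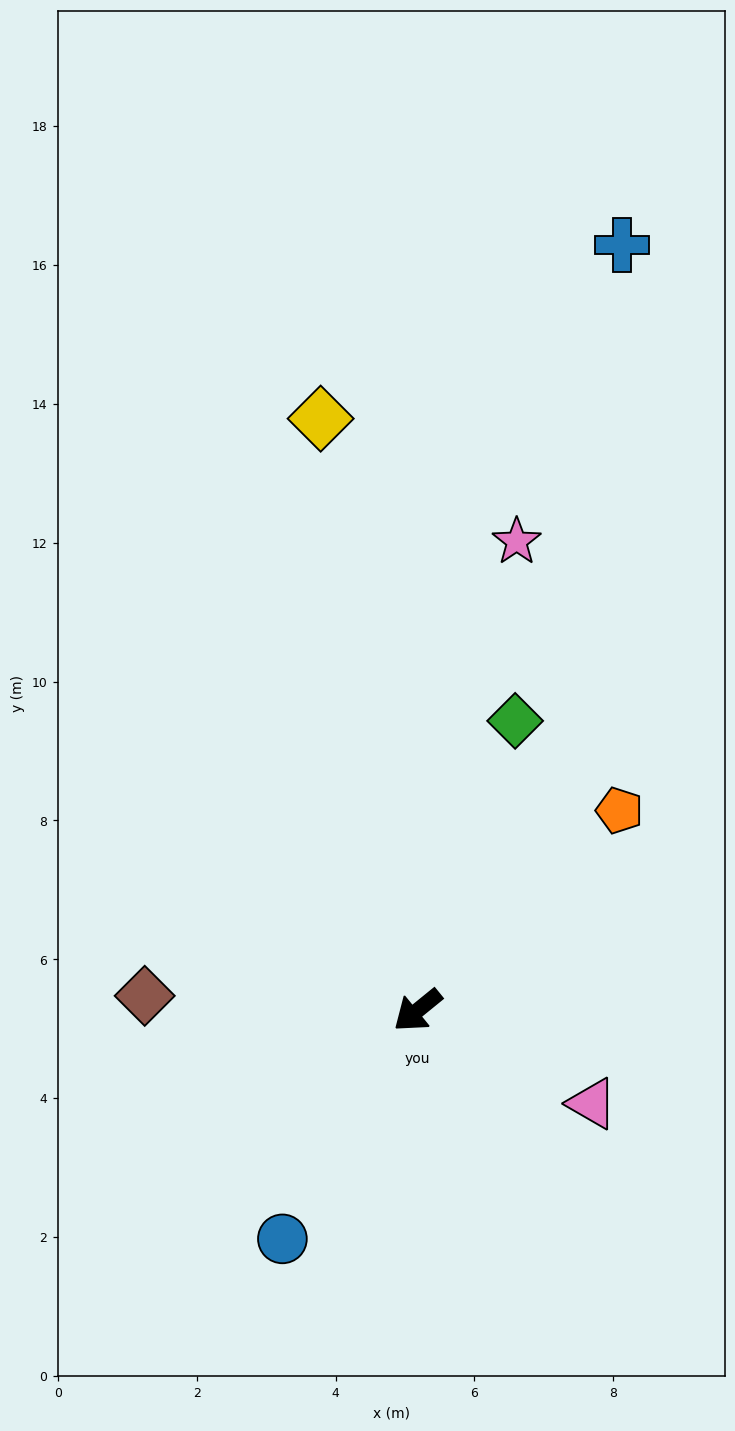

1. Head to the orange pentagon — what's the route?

turn right 174°, forward 4.1 m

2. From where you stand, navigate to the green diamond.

turn right 148°, forward 4.4 m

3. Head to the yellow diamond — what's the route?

turn right 120°, forward 8.6 m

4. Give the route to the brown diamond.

turn right 42°, forward 3.9 m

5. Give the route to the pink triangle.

turn left 113°, forward 2.8 m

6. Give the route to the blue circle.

turn left 20°, forward 3.8 m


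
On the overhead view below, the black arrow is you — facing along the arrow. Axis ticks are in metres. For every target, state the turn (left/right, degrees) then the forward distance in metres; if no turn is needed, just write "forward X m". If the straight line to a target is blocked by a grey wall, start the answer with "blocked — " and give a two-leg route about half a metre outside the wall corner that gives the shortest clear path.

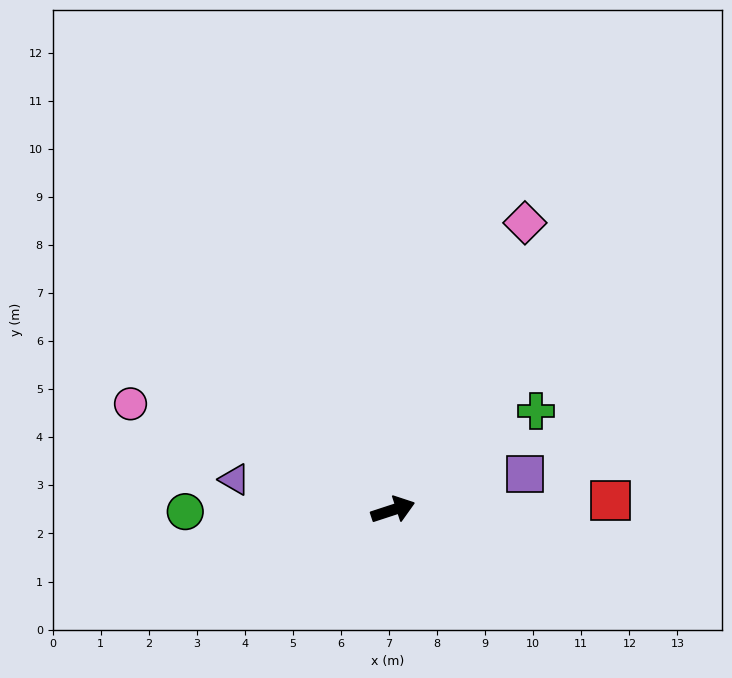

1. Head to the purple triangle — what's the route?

turn left 151°, forward 3.4 m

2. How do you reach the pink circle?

turn left 140°, forward 5.9 m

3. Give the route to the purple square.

turn right 3°, forward 2.8 m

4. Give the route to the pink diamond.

turn left 47°, forward 6.6 m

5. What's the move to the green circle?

turn left 162°, forward 4.3 m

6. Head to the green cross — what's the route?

turn left 16°, forward 3.6 m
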